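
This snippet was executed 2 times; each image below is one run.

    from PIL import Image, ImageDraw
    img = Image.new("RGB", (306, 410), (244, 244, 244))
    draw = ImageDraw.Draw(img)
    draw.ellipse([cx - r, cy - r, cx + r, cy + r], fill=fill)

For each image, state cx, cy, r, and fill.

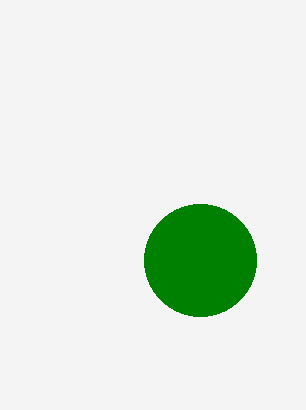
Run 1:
cx = 200; cy = 260; r = 56; fill = 'green'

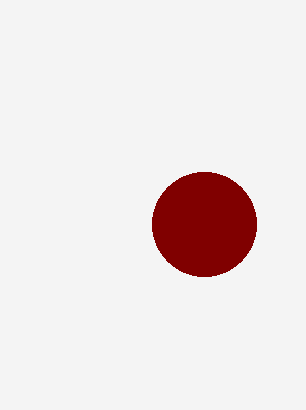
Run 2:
cx = 204; cy = 224; r = 52; fill = 'maroon'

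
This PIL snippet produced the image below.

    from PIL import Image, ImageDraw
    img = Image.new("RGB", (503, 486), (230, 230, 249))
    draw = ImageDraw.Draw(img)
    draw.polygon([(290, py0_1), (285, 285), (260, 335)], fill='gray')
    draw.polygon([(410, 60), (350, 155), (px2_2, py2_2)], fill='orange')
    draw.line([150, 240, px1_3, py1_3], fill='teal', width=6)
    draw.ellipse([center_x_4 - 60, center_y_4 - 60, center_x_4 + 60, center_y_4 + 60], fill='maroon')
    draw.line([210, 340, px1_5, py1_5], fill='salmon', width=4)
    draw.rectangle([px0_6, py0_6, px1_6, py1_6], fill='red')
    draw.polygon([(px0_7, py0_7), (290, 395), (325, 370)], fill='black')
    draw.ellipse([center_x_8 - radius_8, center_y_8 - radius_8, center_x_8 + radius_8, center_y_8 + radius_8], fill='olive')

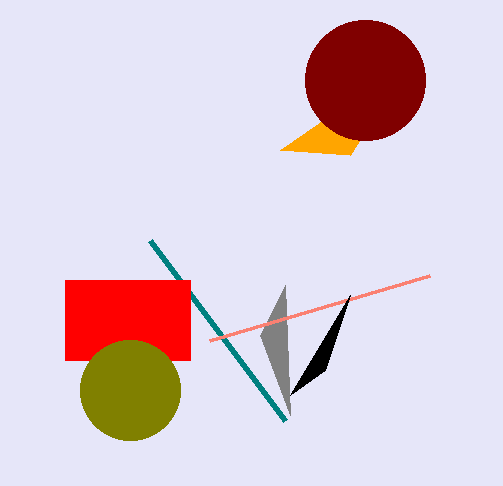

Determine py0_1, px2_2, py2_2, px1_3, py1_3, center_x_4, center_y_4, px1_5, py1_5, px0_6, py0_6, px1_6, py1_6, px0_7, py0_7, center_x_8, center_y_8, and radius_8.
py0_1 = 415; px2_2 = 280; py2_2 = 150; px1_3 = 285; py1_3 = 420; center_x_4 = 365; center_y_4 = 80; px1_5 = 430; py1_5 = 275; px0_6 = 65; py0_6 = 280; px1_6 = 190; py1_6 = 360; px0_7 = 350; py0_7 = 295; center_x_8 = 130; center_y_8 = 390; radius_8 = 50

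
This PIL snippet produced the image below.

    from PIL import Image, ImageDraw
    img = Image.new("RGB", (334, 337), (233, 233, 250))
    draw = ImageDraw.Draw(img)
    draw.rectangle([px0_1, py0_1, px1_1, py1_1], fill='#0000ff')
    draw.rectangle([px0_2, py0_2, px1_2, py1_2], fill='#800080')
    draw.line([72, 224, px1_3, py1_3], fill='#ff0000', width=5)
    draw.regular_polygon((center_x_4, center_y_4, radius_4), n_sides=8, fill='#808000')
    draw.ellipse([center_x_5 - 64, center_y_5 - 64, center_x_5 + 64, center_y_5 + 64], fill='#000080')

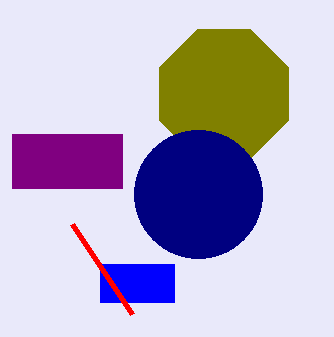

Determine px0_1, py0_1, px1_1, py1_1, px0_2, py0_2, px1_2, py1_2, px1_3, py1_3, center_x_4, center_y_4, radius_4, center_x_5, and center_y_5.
px0_1 = 100, py0_1 = 264, px1_1 = 174, py1_1 = 302, px0_2 = 12, py0_2 = 134, px1_2 = 122, py1_2 = 188, px1_3 = 132, py1_3 = 314, center_x_4 = 224, center_y_4 = 94, radius_4 = 70, center_x_5 = 198, center_y_5 = 194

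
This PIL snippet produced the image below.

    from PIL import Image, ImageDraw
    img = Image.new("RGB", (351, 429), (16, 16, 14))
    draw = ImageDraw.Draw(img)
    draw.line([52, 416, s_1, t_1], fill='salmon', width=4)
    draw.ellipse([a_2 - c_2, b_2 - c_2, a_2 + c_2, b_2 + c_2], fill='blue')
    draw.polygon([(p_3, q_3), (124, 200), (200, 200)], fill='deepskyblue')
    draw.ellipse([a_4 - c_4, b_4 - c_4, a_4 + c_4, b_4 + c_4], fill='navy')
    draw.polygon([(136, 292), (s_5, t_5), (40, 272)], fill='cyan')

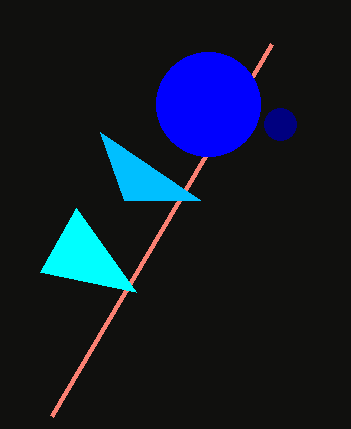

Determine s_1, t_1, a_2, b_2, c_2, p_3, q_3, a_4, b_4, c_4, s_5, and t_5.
s_1 = 272, t_1 = 44, a_2 = 208, b_2 = 104, c_2 = 52, p_3 = 100, q_3 = 132, a_4 = 280, b_4 = 124, c_4 = 16, s_5 = 76, t_5 = 208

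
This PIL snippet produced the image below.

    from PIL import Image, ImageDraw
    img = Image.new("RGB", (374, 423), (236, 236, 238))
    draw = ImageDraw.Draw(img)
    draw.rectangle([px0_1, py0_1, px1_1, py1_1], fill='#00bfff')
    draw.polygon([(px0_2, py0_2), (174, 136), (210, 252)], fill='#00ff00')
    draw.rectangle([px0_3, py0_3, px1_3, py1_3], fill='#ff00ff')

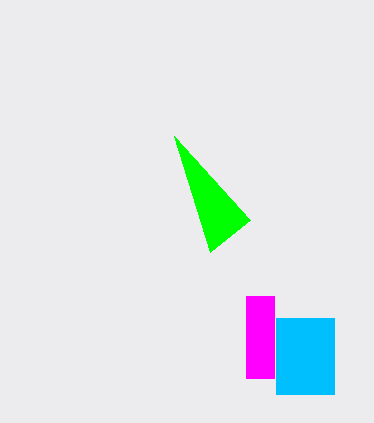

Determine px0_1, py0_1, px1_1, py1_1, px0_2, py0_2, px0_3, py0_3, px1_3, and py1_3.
px0_1 = 276
py0_1 = 318
px1_1 = 334
py1_1 = 394
px0_2 = 250
py0_2 = 220
px0_3 = 246
py0_3 = 296
px1_3 = 274
py1_3 = 378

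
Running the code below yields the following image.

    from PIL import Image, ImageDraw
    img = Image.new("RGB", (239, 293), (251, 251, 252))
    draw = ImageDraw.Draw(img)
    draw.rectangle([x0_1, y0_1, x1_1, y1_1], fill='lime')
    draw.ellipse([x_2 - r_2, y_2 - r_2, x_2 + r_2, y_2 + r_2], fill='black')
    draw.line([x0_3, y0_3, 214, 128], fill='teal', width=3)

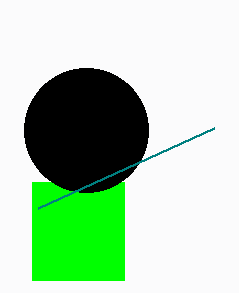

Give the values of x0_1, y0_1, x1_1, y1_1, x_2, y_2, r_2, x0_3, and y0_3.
x0_1 = 32; y0_1 = 182; x1_1 = 124; y1_1 = 280; x_2 = 86; y_2 = 130; r_2 = 62; x0_3 = 38; y0_3 = 208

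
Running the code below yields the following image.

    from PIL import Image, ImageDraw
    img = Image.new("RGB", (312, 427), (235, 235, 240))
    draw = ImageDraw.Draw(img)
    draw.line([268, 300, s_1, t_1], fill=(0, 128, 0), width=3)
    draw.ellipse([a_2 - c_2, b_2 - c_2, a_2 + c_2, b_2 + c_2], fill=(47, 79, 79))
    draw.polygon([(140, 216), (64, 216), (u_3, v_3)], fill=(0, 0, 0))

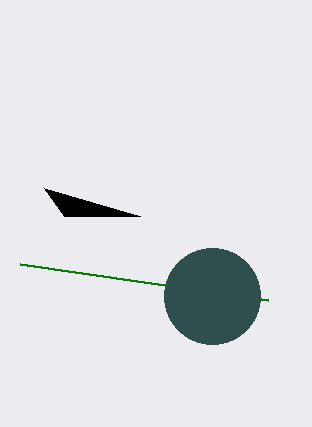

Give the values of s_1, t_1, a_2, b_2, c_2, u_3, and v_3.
s_1 = 20; t_1 = 264; a_2 = 212; b_2 = 296; c_2 = 48; u_3 = 44; v_3 = 188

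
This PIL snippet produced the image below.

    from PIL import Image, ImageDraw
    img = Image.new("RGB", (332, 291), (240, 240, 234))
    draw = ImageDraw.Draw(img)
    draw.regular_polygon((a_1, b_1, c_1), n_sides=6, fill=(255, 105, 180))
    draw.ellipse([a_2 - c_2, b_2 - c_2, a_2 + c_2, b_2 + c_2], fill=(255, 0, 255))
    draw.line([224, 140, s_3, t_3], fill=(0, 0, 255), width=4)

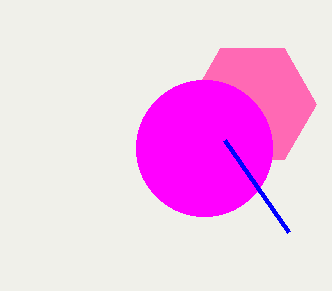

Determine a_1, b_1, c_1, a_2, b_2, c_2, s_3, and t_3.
a_1 = 252, b_1 = 104, c_1 = 64, a_2 = 204, b_2 = 148, c_2 = 68, s_3 = 288, t_3 = 232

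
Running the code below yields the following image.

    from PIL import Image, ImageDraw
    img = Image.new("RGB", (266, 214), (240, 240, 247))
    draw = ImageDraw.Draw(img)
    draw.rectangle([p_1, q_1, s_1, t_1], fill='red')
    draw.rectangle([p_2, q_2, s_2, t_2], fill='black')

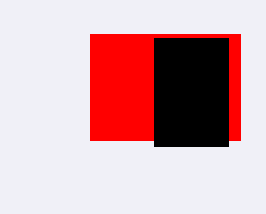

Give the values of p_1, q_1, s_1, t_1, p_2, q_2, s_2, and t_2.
p_1 = 90; q_1 = 34; s_1 = 240; t_1 = 140; p_2 = 154; q_2 = 38; s_2 = 228; t_2 = 146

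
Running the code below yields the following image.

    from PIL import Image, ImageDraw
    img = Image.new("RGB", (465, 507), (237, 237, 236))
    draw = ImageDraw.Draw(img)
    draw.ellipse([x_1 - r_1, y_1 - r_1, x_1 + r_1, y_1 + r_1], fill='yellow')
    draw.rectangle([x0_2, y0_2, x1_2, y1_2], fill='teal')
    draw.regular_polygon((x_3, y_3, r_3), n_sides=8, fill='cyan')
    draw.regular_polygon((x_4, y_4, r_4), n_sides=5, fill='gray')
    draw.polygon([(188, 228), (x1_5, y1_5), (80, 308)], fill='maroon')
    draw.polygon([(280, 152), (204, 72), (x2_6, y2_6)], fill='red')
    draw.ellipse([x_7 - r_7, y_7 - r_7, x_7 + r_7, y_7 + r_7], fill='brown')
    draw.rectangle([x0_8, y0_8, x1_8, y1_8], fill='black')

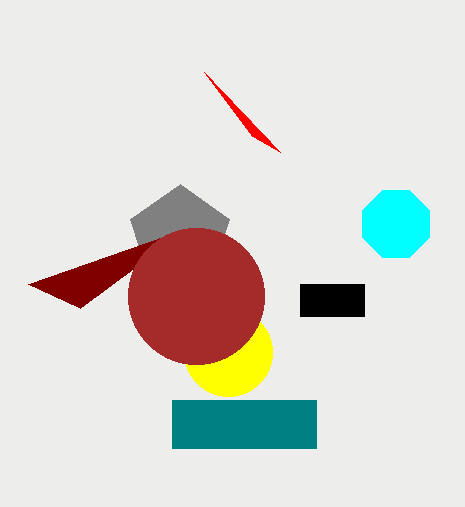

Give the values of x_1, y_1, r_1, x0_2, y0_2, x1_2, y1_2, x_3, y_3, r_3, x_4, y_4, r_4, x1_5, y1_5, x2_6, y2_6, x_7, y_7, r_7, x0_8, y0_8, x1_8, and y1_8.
x_1 = 228; y_1 = 352; r_1 = 44; x0_2 = 172; y0_2 = 400; x1_2 = 316; y1_2 = 448; x_3 = 396; y_3 = 224; r_3 = 36; x_4 = 180; y_4 = 236; r_4 = 52; x1_5 = 28; y1_5 = 284; x2_6 = 252; y2_6 = 136; x_7 = 196; y_7 = 296; r_7 = 68; x0_8 = 300; y0_8 = 284; x1_8 = 364; y1_8 = 316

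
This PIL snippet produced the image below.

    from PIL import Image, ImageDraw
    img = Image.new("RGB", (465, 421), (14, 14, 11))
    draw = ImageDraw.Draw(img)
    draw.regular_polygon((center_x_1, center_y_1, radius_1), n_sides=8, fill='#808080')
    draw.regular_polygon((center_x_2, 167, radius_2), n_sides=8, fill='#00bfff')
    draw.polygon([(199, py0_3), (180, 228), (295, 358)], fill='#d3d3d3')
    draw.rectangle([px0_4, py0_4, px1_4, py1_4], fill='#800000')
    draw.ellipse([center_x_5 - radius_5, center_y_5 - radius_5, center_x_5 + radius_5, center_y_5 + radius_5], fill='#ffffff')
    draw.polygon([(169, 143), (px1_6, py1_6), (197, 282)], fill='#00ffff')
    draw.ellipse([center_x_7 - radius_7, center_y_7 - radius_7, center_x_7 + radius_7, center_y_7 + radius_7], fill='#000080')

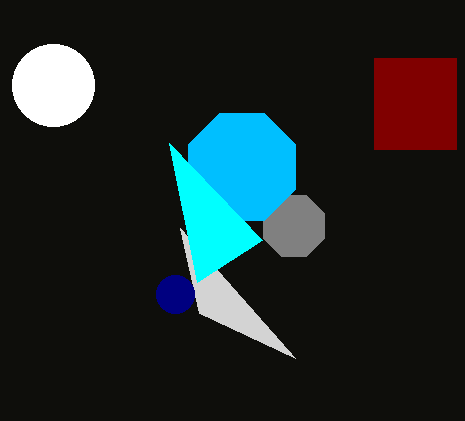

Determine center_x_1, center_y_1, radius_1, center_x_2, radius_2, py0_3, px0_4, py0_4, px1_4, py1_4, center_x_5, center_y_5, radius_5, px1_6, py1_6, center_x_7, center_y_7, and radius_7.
center_x_1 = 294
center_y_1 = 226
radius_1 = 33
center_x_2 = 242
radius_2 = 58
py0_3 = 313
px0_4 = 374
py0_4 = 58
px1_4 = 456
py1_4 = 149
center_x_5 = 53
center_y_5 = 85
radius_5 = 41
px1_6 = 262
py1_6 = 240
center_x_7 = 175
center_y_7 = 294
radius_7 = 19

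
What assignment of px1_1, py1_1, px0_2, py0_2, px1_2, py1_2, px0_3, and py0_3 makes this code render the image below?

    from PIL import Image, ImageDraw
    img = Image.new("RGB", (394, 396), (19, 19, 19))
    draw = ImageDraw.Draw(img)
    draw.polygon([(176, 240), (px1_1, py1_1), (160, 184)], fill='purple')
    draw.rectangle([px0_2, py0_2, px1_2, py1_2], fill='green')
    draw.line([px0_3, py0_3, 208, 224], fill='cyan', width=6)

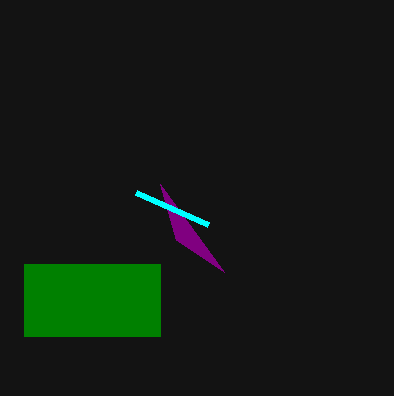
px1_1 = 224
py1_1 = 272
px0_2 = 24
py0_2 = 264
px1_2 = 160
py1_2 = 336
px0_3 = 136
py0_3 = 192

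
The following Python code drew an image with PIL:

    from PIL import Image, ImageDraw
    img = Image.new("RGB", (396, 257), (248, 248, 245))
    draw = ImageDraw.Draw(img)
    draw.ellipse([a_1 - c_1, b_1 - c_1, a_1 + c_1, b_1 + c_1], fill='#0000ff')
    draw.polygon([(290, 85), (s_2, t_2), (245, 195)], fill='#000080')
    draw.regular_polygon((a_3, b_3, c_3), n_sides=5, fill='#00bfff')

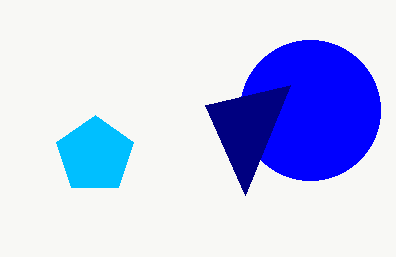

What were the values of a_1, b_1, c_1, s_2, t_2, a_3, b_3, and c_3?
a_1 = 310
b_1 = 110
c_1 = 70
s_2 = 205
t_2 = 105
a_3 = 95
b_3 = 155
c_3 = 40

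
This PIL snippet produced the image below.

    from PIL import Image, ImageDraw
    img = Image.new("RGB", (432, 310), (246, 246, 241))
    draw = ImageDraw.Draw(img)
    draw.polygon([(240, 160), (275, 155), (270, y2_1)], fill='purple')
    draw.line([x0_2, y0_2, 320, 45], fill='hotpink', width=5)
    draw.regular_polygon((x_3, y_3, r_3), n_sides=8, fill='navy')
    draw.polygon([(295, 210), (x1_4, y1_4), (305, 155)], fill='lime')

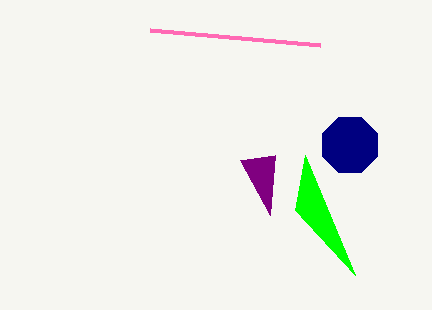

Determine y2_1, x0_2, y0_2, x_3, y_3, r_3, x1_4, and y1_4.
y2_1 = 215, x0_2 = 150, y0_2 = 30, x_3 = 350, y_3 = 145, r_3 = 30, x1_4 = 355, y1_4 = 275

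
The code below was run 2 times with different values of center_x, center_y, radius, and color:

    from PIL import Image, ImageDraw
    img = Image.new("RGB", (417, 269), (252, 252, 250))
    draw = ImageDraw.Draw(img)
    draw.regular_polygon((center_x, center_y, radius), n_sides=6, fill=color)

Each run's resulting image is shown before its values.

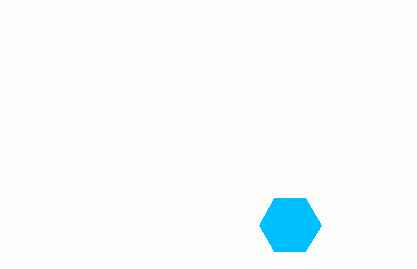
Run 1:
center_x = 290
center_y = 225
radius = 31
color = 'deepskyblue'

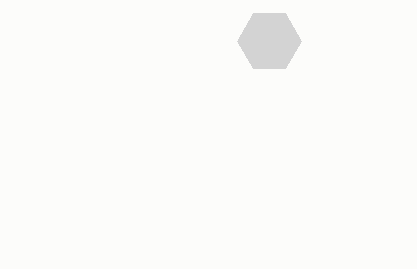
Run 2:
center_x = 269
center_y = 41
radius = 32
color = 'lightgray'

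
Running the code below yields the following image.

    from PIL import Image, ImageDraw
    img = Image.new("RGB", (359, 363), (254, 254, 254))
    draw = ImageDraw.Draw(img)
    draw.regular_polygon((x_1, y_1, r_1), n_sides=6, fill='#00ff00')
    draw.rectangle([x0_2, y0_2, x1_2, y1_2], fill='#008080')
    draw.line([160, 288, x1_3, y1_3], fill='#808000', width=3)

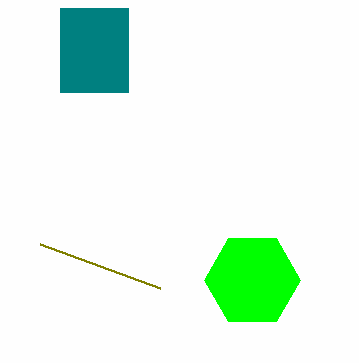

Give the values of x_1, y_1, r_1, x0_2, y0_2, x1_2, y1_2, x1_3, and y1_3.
x_1 = 252
y_1 = 280
r_1 = 48
x0_2 = 60
y0_2 = 8
x1_2 = 128
y1_2 = 92
x1_3 = 40
y1_3 = 244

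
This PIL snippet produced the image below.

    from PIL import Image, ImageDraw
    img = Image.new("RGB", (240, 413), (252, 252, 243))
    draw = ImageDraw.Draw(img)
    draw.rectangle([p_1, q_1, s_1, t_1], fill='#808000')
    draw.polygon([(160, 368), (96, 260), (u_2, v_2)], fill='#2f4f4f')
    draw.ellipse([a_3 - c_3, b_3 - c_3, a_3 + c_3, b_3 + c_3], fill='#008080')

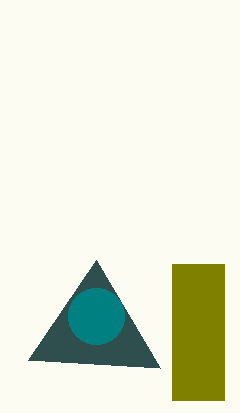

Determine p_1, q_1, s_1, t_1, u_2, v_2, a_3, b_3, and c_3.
p_1 = 172
q_1 = 264
s_1 = 224
t_1 = 400
u_2 = 28
v_2 = 360
a_3 = 96
b_3 = 316
c_3 = 28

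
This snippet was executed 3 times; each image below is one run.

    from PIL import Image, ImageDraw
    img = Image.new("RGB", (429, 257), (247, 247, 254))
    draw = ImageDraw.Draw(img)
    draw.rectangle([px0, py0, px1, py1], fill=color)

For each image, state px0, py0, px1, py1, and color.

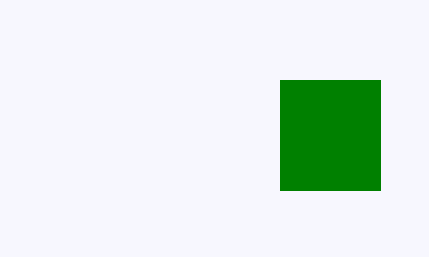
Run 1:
px0 = 280; py0 = 80; px1 = 380; py1 = 190; color = 'green'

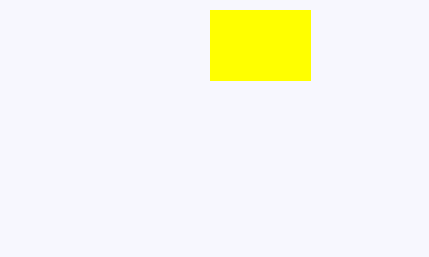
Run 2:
px0 = 210, py0 = 10, px1 = 310, py1 = 80, color = 'yellow'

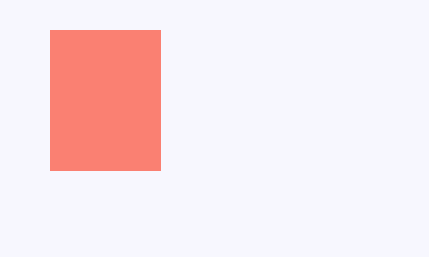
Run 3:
px0 = 50; py0 = 30; px1 = 160; py1 = 170; color = 'salmon'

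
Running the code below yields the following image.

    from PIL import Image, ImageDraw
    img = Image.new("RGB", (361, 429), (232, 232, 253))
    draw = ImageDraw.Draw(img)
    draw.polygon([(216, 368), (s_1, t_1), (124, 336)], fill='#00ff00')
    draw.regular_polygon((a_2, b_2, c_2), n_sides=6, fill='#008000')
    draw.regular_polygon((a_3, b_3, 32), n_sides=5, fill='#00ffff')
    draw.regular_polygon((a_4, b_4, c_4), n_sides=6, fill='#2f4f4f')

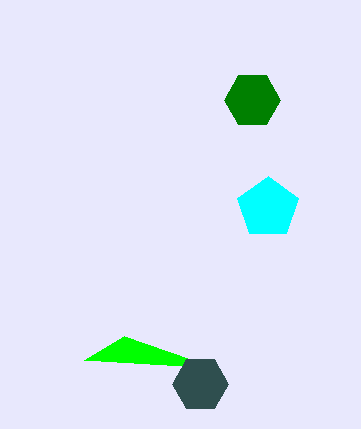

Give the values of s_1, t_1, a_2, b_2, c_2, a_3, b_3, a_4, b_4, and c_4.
s_1 = 84
t_1 = 360
a_2 = 252
b_2 = 100
c_2 = 28
a_3 = 268
b_3 = 208
a_4 = 200
b_4 = 384
c_4 = 28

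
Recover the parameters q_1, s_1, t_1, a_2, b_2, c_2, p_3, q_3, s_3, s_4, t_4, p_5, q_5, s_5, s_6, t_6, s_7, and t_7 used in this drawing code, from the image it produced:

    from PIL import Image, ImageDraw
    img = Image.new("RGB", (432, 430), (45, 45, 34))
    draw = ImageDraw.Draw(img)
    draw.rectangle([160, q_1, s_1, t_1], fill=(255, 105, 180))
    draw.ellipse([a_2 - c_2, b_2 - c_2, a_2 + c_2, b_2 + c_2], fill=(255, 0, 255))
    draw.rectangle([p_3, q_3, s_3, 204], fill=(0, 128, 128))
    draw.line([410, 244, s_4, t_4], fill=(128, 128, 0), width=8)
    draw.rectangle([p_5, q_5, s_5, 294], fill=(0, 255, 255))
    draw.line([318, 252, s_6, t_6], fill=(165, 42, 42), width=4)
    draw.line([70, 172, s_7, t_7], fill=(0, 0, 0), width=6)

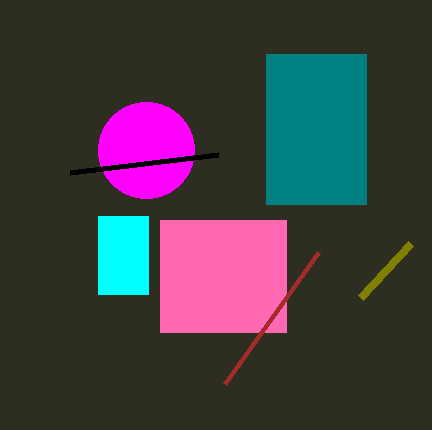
q_1 = 220
s_1 = 286
t_1 = 332
a_2 = 146
b_2 = 150
c_2 = 48
p_3 = 266
q_3 = 54
s_3 = 366
s_4 = 360
t_4 = 298
p_5 = 98
q_5 = 216
s_5 = 148
s_6 = 224
t_6 = 384
s_7 = 218
t_7 = 154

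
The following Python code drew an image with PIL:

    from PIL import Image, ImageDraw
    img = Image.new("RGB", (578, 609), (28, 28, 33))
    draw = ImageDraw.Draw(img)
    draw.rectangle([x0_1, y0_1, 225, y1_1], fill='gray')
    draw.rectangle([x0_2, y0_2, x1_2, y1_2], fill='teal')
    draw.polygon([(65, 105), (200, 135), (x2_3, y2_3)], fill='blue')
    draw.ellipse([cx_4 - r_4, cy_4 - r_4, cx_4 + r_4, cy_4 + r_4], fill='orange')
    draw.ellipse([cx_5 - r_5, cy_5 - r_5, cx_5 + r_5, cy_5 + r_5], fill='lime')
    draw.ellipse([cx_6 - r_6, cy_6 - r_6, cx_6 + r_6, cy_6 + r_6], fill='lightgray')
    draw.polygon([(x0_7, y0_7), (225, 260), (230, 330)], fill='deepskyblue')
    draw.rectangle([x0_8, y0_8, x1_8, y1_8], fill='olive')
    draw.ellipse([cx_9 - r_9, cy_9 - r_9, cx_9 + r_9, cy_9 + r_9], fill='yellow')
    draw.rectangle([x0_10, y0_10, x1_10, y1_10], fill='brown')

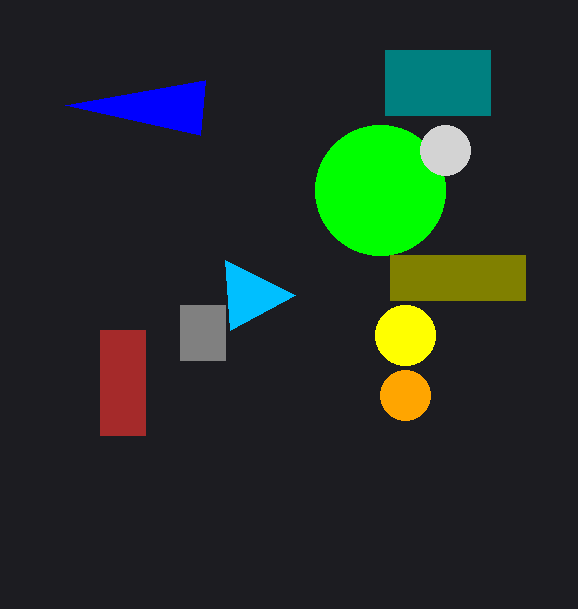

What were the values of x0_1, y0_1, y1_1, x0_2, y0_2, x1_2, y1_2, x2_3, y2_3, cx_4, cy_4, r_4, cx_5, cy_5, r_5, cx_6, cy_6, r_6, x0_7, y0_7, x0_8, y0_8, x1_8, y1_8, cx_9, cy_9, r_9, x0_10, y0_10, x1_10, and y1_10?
x0_1 = 180, y0_1 = 305, y1_1 = 360, x0_2 = 385, y0_2 = 50, x1_2 = 490, y1_2 = 115, x2_3 = 205, y2_3 = 80, cx_4 = 405, cy_4 = 395, r_4 = 25, cx_5 = 380, cy_5 = 190, r_5 = 65, cx_6 = 445, cy_6 = 150, r_6 = 25, x0_7 = 295, y0_7 = 295, x0_8 = 390, y0_8 = 255, x1_8 = 525, y1_8 = 300, cx_9 = 405, cy_9 = 335, r_9 = 30, x0_10 = 100, y0_10 = 330, x1_10 = 145, y1_10 = 435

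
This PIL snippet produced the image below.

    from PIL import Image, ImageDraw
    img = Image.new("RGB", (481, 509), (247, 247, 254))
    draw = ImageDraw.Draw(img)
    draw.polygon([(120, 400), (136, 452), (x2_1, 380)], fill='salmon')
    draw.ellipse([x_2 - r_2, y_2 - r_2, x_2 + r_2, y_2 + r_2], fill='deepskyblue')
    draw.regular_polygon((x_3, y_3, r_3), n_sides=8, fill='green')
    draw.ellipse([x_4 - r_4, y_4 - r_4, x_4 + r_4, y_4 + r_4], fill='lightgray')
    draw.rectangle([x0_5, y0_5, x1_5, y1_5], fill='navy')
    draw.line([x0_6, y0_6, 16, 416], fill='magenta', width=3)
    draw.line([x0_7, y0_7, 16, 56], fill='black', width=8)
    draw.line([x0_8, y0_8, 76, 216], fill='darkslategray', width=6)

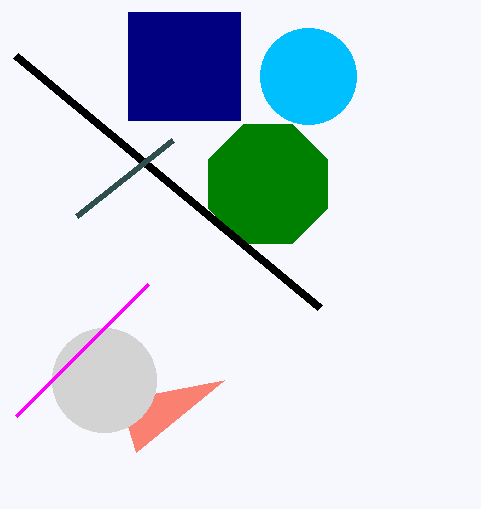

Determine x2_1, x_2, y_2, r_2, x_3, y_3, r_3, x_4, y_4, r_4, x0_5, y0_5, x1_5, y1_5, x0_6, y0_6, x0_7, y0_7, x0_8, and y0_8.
x2_1 = 224, x_2 = 308, y_2 = 76, r_2 = 48, x_3 = 268, y_3 = 184, r_3 = 64, x_4 = 104, y_4 = 380, r_4 = 52, x0_5 = 128, y0_5 = 12, x1_5 = 240, y1_5 = 120, x0_6 = 148, y0_6 = 284, x0_7 = 320, y0_7 = 308, x0_8 = 172, y0_8 = 140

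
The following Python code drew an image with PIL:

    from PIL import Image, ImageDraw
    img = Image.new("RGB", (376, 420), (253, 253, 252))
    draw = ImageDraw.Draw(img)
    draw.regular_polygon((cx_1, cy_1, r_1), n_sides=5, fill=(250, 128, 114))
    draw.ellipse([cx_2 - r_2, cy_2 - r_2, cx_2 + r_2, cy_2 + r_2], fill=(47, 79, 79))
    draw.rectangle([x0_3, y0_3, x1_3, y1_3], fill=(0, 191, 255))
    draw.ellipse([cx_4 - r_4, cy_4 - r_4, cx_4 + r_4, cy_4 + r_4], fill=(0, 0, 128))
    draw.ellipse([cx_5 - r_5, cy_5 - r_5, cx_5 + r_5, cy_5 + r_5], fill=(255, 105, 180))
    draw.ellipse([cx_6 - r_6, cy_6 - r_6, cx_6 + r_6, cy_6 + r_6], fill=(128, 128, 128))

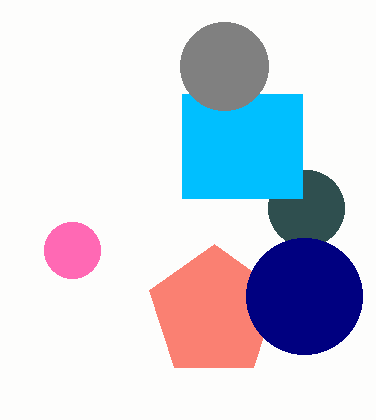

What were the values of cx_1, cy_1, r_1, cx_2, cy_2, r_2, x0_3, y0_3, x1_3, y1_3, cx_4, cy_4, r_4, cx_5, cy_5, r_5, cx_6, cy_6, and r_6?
cx_1 = 214
cy_1 = 312
r_1 = 68
cx_2 = 306
cy_2 = 208
r_2 = 38
x0_3 = 182
y0_3 = 94
x1_3 = 302
y1_3 = 198
cx_4 = 304
cy_4 = 296
r_4 = 58
cx_5 = 72
cy_5 = 250
r_5 = 28
cx_6 = 224
cy_6 = 66
r_6 = 44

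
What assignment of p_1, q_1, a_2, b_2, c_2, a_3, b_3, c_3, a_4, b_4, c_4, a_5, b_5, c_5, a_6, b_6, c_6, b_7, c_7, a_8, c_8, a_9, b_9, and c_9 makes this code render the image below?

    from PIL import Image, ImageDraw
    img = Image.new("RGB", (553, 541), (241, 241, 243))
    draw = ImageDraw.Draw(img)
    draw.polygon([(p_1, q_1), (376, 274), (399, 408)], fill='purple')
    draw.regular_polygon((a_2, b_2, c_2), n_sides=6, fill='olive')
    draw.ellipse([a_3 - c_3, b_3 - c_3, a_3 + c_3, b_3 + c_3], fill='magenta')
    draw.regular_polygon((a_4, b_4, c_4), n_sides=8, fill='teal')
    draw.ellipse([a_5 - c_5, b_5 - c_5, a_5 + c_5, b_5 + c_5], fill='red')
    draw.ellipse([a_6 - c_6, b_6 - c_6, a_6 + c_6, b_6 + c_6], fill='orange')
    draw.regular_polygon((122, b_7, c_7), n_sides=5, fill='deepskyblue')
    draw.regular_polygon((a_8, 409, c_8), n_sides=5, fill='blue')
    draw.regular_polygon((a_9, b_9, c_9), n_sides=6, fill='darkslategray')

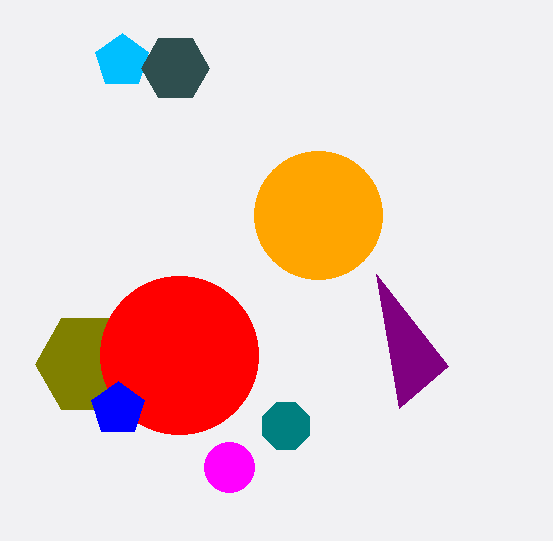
p_1 = 448
q_1 = 366
a_2 = 87
b_2 = 364
c_2 = 52
a_3 = 229
b_3 = 467
c_3 = 25
a_4 = 286
b_4 = 426
c_4 = 25
a_5 = 179
b_5 = 355
c_5 = 79
a_6 = 318
b_6 = 215
c_6 = 64
b_7 = 61
c_7 = 28
a_8 = 118
c_8 = 28
a_9 = 175
b_9 = 68
c_9 = 34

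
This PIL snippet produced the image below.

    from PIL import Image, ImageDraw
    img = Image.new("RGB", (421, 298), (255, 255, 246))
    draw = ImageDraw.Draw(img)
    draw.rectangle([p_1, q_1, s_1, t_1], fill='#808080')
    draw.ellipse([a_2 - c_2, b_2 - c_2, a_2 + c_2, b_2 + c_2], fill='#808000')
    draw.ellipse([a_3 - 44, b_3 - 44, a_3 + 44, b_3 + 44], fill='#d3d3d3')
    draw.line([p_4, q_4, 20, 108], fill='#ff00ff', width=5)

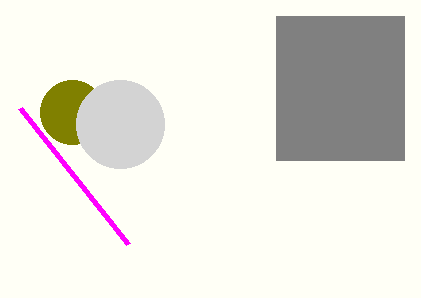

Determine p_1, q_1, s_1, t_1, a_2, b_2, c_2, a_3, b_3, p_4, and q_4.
p_1 = 276; q_1 = 16; s_1 = 404; t_1 = 160; a_2 = 72; b_2 = 112; c_2 = 32; a_3 = 120; b_3 = 124; p_4 = 128; q_4 = 244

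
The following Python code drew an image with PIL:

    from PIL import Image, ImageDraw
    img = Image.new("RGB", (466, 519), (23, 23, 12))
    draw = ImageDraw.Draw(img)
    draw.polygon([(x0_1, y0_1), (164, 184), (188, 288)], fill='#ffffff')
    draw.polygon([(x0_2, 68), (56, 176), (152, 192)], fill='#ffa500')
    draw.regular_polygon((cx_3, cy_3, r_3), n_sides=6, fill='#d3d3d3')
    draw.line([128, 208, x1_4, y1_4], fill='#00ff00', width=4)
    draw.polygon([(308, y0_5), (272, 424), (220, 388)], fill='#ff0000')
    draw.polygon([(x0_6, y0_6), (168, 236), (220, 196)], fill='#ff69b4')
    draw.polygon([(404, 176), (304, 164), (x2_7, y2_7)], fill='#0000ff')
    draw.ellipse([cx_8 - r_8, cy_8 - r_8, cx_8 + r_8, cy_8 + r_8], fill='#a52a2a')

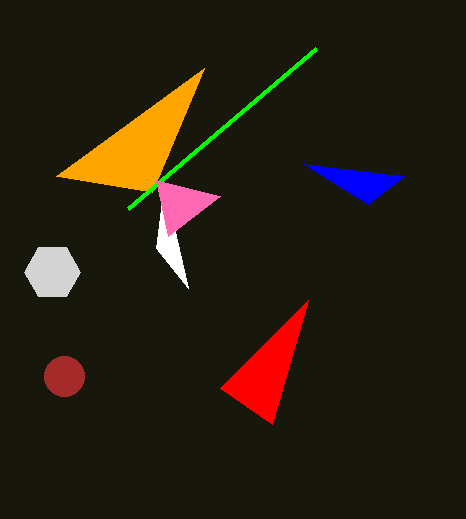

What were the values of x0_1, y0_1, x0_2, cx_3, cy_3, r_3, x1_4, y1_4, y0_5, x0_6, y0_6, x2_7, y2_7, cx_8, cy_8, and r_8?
x0_1 = 156, y0_1 = 248, x0_2 = 204, cx_3 = 52, cy_3 = 272, r_3 = 28, x1_4 = 316, y1_4 = 48, y0_5 = 300, x0_6 = 156, y0_6 = 180, x2_7 = 368, y2_7 = 204, cx_8 = 64, cy_8 = 376, r_8 = 20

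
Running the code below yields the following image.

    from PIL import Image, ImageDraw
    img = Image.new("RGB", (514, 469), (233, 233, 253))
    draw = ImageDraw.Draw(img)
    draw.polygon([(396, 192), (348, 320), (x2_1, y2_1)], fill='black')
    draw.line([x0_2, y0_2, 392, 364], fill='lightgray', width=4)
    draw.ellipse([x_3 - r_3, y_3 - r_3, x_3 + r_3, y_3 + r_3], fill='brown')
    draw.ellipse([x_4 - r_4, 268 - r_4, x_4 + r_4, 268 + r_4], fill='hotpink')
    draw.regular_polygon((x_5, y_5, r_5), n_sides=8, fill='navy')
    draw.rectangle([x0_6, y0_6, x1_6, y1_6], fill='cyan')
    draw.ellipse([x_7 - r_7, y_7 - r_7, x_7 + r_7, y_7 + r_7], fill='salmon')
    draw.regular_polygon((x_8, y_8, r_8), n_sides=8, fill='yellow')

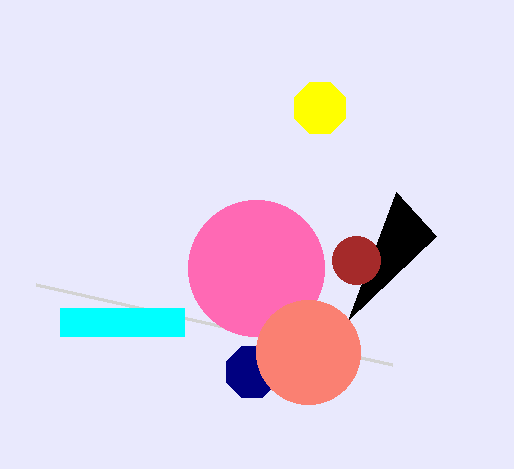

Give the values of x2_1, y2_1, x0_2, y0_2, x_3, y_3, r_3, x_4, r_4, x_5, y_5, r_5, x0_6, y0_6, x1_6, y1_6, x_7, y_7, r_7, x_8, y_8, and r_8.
x2_1 = 436; y2_1 = 236; x0_2 = 36; y0_2 = 284; x_3 = 356; y_3 = 260; r_3 = 24; x_4 = 256; r_4 = 68; x_5 = 252; y_5 = 372; r_5 = 28; x0_6 = 60; y0_6 = 308; x1_6 = 184; y1_6 = 336; x_7 = 308; y_7 = 352; r_7 = 52; x_8 = 320; y_8 = 108; r_8 = 28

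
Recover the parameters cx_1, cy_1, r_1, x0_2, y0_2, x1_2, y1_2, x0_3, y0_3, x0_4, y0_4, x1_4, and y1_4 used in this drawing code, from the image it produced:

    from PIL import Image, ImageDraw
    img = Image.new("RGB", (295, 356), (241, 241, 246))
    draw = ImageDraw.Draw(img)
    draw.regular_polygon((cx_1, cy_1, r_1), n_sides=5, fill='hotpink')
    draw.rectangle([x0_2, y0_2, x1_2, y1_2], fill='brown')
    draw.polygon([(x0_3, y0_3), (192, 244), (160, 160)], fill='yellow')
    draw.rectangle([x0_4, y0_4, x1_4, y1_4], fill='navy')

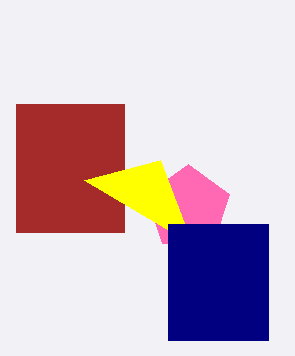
cx_1 = 188
cy_1 = 208
r_1 = 44
x0_2 = 16
y0_2 = 104
x1_2 = 124
y1_2 = 232
x0_3 = 84
y0_3 = 180
x0_4 = 168
y0_4 = 224
x1_4 = 268
y1_4 = 340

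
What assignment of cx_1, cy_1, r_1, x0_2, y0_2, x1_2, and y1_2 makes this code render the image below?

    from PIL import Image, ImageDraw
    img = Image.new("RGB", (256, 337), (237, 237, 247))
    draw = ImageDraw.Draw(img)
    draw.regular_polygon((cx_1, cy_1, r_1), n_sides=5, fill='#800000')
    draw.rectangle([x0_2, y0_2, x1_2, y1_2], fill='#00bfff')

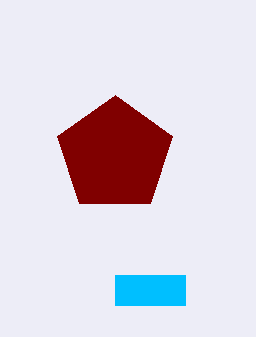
cx_1 = 115, cy_1 = 155, r_1 = 60, x0_2 = 115, y0_2 = 275, x1_2 = 185, y1_2 = 305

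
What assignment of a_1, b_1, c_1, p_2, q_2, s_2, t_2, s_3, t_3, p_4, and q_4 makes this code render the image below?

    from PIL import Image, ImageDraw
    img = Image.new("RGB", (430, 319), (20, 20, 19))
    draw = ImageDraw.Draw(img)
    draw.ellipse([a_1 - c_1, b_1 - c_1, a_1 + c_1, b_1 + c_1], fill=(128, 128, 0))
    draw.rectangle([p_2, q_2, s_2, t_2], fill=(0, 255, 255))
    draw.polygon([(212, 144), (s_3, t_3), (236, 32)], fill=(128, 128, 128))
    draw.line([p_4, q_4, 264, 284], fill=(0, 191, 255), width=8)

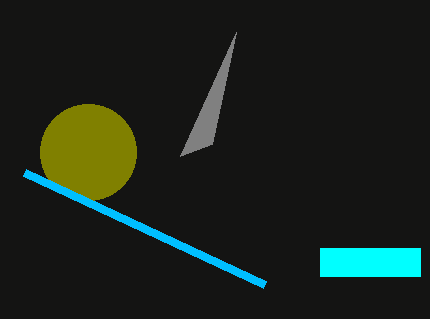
a_1 = 88, b_1 = 152, c_1 = 48, p_2 = 320, q_2 = 248, s_2 = 420, t_2 = 276, s_3 = 180, t_3 = 156, p_4 = 24, q_4 = 172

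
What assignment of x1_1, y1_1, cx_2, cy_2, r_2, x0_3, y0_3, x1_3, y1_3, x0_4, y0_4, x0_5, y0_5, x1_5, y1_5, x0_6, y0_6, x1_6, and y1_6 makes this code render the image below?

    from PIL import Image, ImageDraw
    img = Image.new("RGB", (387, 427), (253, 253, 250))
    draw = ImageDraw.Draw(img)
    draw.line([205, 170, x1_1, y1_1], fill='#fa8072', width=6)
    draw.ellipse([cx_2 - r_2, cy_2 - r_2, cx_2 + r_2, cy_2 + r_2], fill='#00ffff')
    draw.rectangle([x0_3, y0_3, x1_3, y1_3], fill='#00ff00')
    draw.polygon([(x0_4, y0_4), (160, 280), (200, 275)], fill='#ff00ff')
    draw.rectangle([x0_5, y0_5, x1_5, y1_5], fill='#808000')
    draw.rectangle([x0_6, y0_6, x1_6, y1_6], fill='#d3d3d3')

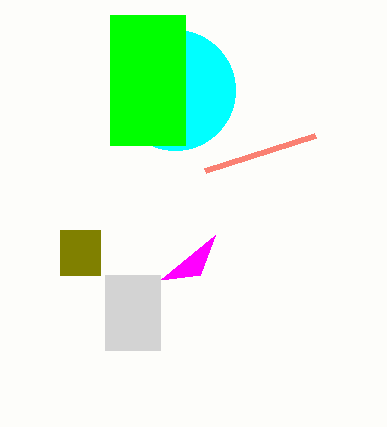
x1_1 = 315, y1_1 = 135, cx_2 = 175, cy_2 = 90, r_2 = 60, x0_3 = 110, y0_3 = 15, x1_3 = 185, y1_3 = 145, x0_4 = 215, y0_4 = 235, x0_5 = 60, y0_5 = 230, x1_5 = 100, y1_5 = 275, x0_6 = 105, y0_6 = 275, x1_6 = 160, y1_6 = 350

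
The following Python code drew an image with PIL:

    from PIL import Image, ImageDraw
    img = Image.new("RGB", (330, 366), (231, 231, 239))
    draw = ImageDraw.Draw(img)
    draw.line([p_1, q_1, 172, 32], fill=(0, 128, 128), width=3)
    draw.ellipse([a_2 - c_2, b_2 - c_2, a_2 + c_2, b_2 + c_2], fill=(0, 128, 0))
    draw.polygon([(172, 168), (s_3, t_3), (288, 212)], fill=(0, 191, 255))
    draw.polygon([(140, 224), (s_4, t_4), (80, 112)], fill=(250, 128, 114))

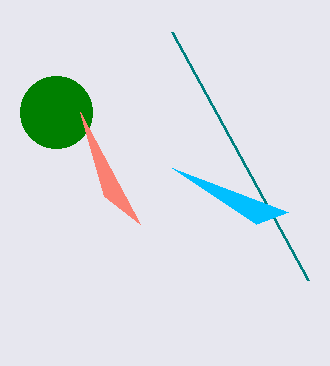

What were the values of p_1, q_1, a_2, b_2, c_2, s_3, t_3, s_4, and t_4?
p_1 = 308
q_1 = 280
a_2 = 56
b_2 = 112
c_2 = 36
s_3 = 256
t_3 = 224
s_4 = 104
t_4 = 196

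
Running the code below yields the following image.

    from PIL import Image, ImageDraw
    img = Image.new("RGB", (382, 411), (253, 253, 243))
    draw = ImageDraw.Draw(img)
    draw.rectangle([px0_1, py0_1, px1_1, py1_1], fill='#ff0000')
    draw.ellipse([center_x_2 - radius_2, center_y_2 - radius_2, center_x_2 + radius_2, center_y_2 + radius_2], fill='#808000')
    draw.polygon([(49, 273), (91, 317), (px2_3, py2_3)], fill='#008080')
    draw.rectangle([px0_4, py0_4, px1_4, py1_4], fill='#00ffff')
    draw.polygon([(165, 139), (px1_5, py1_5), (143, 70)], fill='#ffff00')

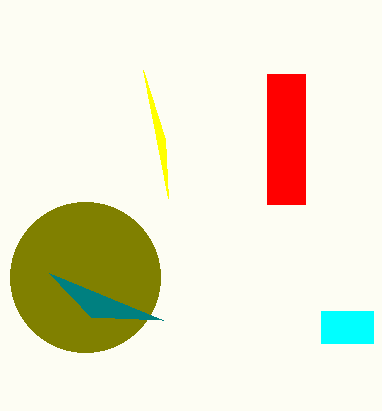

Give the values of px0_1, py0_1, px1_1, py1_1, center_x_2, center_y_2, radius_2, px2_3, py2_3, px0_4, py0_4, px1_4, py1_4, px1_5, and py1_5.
px0_1 = 267; py0_1 = 74; px1_1 = 305; py1_1 = 204; center_x_2 = 85; center_y_2 = 277; radius_2 = 75; px2_3 = 163; py2_3 = 320; px0_4 = 321; py0_4 = 311; px1_4 = 373; py1_4 = 343; px1_5 = 168; py1_5 = 198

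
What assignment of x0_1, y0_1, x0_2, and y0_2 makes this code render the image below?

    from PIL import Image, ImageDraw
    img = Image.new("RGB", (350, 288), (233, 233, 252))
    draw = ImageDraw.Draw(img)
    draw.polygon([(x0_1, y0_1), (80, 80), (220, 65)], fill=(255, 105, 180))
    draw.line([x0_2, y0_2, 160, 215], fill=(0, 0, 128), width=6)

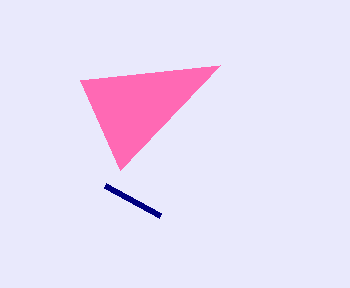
x0_1 = 120
y0_1 = 170
x0_2 = 105
y0_2 = 185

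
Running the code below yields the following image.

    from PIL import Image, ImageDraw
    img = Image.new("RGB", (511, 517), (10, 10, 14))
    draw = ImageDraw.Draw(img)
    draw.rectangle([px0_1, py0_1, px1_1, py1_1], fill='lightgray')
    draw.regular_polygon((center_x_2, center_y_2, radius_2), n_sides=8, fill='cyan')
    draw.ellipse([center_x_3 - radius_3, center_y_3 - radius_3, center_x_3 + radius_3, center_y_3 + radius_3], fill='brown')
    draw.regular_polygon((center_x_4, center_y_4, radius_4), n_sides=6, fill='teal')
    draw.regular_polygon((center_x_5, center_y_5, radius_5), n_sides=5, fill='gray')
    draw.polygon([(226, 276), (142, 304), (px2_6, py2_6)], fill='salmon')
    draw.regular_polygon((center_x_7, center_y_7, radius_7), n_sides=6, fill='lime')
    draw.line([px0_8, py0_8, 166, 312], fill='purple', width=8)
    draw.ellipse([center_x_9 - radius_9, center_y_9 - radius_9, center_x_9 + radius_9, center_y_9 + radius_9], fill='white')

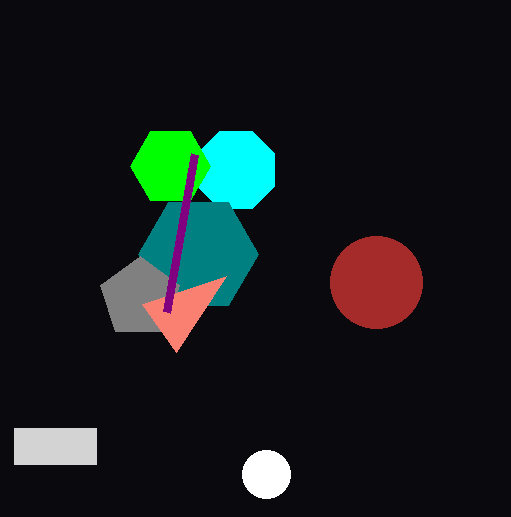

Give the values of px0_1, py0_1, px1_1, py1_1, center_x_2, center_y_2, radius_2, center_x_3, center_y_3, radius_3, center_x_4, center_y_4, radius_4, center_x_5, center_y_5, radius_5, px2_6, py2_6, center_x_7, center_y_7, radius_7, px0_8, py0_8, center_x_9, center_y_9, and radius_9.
px0_1 = 14; py0_1 = 428; px1_1 = 96; py1_1 = 464; center_x_2 = 236; center_y_2 = 170; radius_2 = 42; center_x_3 = 376; center_y_3 = 282; radius_3 = 46; center_x_4 = 198; center_y_4 = 254; radius_4 = 60; center_x_5 = 140; center_y_5 = 298; radius_5 = 42; px2_6 = 176; py2_6 = 352; center_x_7 = 170; center_y_7 = 166; radius_7 = 40; px0_8 = 194; py0_8 = 154; center_x_9 = 266; center_y_9 = 474; radius_9 = 24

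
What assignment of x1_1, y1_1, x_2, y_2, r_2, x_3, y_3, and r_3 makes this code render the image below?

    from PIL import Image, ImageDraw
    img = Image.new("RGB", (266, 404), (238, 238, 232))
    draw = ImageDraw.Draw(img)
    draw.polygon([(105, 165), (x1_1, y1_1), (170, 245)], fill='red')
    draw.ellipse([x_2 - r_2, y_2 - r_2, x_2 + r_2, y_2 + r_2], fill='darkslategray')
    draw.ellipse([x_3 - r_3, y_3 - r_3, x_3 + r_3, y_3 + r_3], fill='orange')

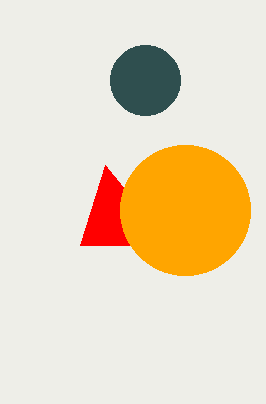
x1_1 = 80; y1_1 = 245; x_2 = 145; y_2 = 80; r_2 = 35; x_3 = 185; y_3 = 210; r_3 = 65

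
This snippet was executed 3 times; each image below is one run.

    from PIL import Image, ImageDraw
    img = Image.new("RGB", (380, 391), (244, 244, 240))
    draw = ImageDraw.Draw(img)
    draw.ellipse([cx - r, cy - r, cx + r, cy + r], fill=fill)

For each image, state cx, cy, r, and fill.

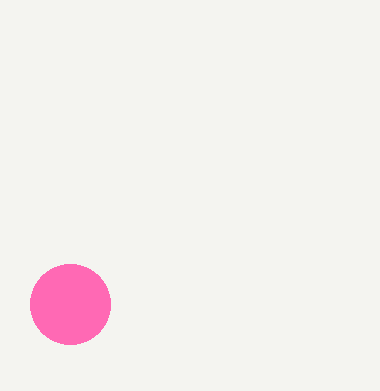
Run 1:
cx = 70
cy = 304
r = 40
fill = 'hotpink'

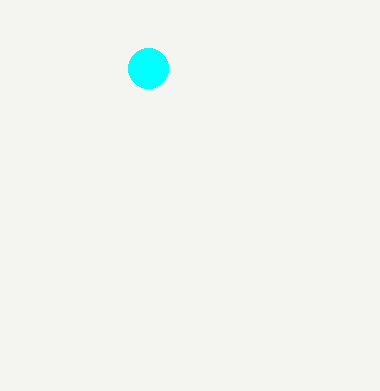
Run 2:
cx = 148
cy = 68
r = 20
fill = 'cyan'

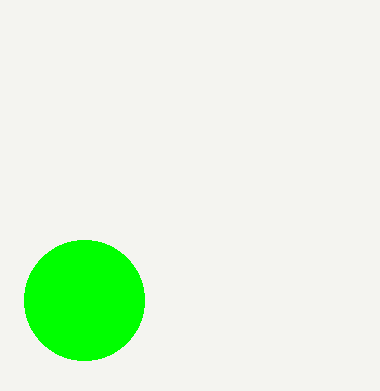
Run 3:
cx = 84; cy = 300; r = 60; fill = 'lime'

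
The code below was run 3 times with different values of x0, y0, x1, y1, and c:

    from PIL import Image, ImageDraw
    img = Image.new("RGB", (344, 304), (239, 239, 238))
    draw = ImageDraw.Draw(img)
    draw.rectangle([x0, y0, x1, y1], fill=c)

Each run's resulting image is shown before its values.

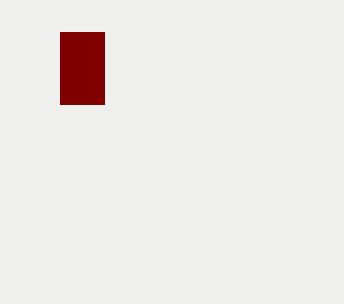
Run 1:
x0 = 60; y0 = 32; x1 = 104; y1 = 104; c = 'maroon'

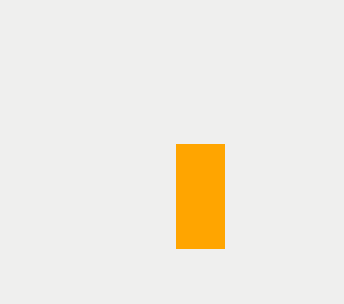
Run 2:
x0 = 176, y0 = 144, x1 = 224, y1 = 248, c = 'orange'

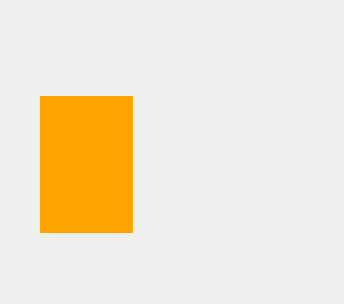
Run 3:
x0 = 40; y0 = 96; x1 = 132; y1 = 232; c = 'orange'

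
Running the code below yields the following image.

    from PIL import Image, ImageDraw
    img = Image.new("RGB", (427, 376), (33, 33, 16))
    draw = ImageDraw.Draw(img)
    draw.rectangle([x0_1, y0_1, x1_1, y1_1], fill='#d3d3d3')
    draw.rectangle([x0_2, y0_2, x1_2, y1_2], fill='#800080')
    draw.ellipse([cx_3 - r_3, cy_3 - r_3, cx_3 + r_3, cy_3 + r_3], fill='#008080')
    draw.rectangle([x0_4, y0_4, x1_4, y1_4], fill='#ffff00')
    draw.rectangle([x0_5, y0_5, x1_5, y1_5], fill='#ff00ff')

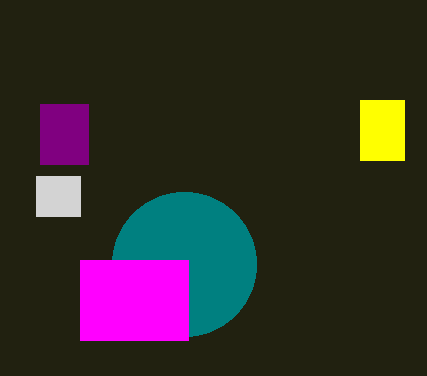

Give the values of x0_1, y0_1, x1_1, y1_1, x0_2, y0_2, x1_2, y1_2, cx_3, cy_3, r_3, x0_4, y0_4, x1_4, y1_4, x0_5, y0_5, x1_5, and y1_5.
x0_1 = 36
y0_1 = 176
x1_1 = 80
y1_1 = 216
x0_2 = 40
y0_2 = 104
x1_2 = 88
y1_2 = 164
cx_3 = 184
cy_3 = 264
r_3 = 72
x0_4 = 360
y0_4 = 100
x1_4 = 404
y1_4 = 160
x0_5 = 80
y0_5 = 260
x1_5 = 188
y1_5 = 340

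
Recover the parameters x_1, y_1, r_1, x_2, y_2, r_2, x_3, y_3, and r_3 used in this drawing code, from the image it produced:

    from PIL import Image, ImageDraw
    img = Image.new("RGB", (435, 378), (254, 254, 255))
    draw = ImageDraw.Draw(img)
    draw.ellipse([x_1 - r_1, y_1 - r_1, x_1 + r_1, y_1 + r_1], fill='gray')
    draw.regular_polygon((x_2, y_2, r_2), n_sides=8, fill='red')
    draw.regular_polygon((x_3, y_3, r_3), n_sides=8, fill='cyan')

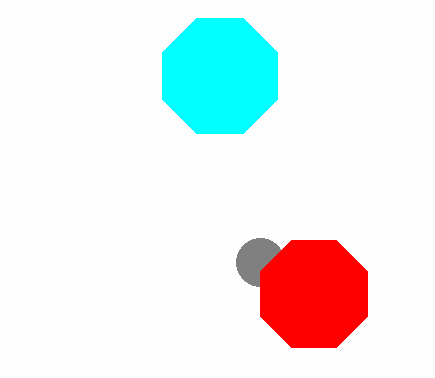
x_1 = 260; y_1 = 262; r_1 = 24; x_2 = 314; y_2 = 294; r_2 = 58; x_3 = 220; y_3 = 76; r_3 = 62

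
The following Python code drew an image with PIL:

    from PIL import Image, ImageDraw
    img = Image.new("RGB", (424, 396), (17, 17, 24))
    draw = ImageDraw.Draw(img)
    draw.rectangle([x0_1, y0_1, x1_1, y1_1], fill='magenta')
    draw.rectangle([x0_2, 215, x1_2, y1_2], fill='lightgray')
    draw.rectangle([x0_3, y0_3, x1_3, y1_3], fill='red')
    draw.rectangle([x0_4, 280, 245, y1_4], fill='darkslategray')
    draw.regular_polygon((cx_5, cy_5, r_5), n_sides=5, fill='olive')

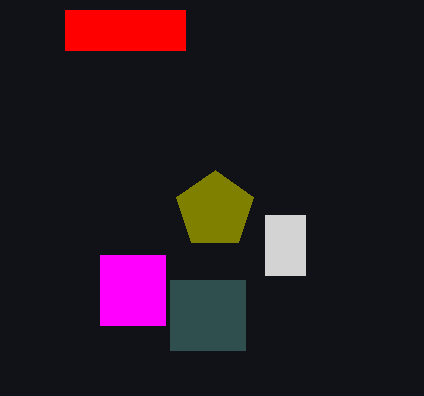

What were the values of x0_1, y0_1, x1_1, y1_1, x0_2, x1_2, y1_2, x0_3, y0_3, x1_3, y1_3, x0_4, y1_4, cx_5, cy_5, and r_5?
x0_1 = 100, y0_1 = 255, x1_1 = 165, y1_1 = 325, x0_2 = 265, x1_2 = 305, y1_2 = 275, x0_3 = 65, y0_3 = 10, x1_3 = 185, y1_3 = 50, x0_4 = 170, y1_4 = 350, cx_5 = 215, cy_5 = 210, r_5 = 40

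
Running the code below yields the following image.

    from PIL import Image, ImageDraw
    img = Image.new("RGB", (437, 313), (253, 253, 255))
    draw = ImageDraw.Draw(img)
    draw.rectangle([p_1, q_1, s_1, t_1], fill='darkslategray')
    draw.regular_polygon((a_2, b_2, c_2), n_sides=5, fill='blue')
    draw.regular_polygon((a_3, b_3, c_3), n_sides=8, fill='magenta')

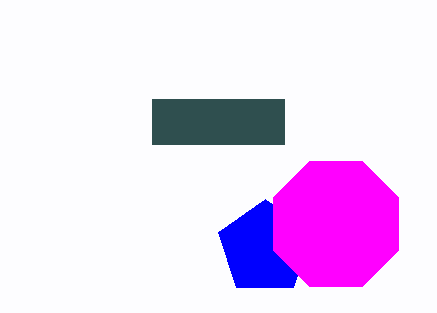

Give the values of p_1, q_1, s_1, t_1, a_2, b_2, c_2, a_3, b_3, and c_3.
p_1 = 152; q_1 = 99; s_1 = 284; t_1 = 144; a_2 = 265; b_2 = 248; c_2 = 49; a_3 = 336; b_3 = 224; c_3 = 68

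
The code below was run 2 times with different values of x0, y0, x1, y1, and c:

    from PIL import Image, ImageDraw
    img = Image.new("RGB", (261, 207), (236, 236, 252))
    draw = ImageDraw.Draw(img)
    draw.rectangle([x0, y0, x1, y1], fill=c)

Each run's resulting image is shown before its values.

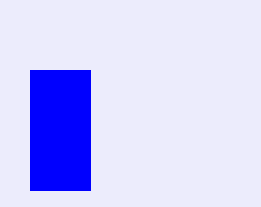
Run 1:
x0 = 30; y0 = 70; x1 = 90; y1 = 190; c = 'blue'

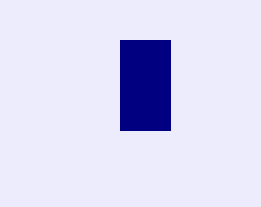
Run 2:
x0 = 120
y0 = 40
x1 = 170
y1 = 130
c = 'navy'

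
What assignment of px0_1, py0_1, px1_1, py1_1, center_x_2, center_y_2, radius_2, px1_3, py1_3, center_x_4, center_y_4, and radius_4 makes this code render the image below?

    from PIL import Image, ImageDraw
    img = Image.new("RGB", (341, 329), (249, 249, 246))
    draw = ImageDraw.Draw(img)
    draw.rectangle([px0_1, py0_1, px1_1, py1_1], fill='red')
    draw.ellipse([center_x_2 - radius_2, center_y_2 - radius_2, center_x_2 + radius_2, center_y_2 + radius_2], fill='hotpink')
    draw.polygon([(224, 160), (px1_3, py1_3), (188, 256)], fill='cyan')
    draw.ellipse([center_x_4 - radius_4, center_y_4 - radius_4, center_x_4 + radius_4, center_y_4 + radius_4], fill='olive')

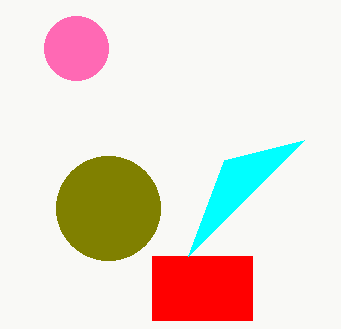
px0_1 = 152
py0_1 = 256
px1_1 = 252
py1_1 = 320
center_x_2 = 76
center_y_2 = 48
radius_2 = 32
px1_3 = 304
py1_3 = 140
center_x_4 = 108
center_y_4 = 208
radius_4 = 52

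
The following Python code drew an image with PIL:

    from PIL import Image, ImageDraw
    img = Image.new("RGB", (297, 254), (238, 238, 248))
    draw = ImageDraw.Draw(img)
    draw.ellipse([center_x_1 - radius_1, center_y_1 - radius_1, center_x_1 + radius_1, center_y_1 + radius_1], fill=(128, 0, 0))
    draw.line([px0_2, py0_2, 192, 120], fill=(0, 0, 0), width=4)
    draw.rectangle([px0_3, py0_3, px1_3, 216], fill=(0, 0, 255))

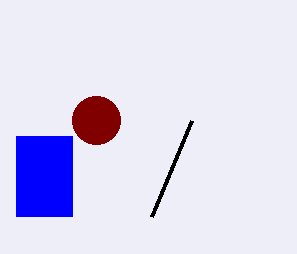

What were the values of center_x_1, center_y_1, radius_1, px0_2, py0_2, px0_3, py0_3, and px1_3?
center_x_1 = 96
center_y_1 = 120
radius_1 = 24
px0_2 = 152
py0_2 = 216
px0_3 = 16
py0_3 = 136
px1_3 = 72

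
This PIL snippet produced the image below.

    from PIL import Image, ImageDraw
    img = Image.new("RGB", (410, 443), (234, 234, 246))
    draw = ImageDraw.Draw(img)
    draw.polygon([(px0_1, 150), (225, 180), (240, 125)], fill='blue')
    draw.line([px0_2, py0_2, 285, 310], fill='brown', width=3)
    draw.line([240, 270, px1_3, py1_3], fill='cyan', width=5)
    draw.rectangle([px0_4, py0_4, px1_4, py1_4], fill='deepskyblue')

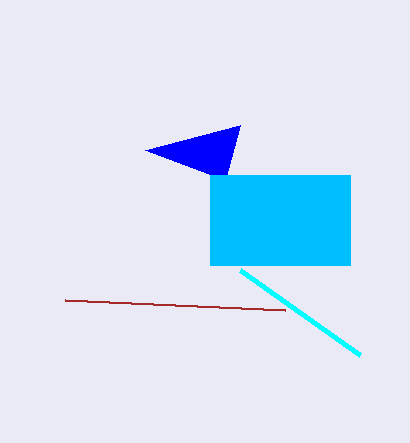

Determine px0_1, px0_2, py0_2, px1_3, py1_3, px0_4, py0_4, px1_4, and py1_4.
px0_1 = 145; px0_2 = 65; py0_2 = 300; px1_3 = 360; py1_3 = 355; px0_4 = 210; py0_4 = 175; px1_4 = 350; py1_4 = 265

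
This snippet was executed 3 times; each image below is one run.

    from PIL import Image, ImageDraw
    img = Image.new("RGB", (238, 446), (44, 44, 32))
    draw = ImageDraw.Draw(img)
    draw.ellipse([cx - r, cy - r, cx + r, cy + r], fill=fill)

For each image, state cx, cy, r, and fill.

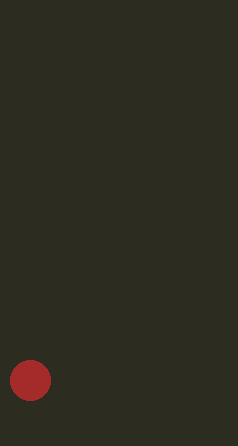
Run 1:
cx = 30
cy = 380
r = 20
fill = 'brown'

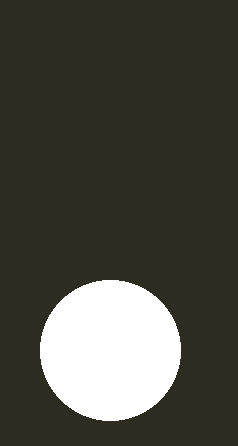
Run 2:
cx = 110, cy = 350, r = 70, fill = 'white'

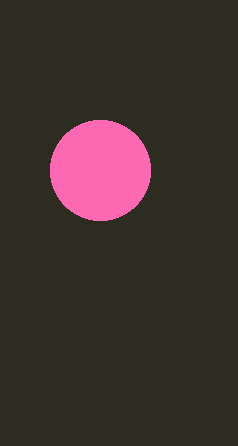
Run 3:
cx = 100; cy = 170; r = 50; fill = 'hotpink'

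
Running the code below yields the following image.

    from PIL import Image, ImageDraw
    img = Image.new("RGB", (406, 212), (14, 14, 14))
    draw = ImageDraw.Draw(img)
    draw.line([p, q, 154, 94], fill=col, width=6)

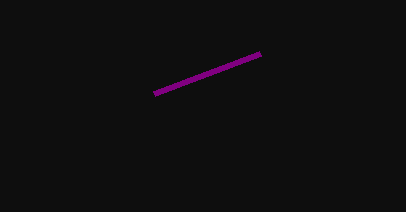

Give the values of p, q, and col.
p = 260
q = 54
col = 'purple'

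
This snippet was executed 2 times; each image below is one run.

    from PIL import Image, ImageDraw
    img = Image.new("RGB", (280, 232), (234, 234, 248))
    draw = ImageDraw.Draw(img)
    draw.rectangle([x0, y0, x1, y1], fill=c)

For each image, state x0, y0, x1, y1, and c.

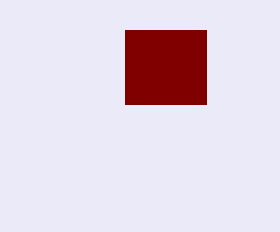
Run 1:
x0 = 125, y0 = 30, x1 = 206, y1 = 104, c = 'maroon'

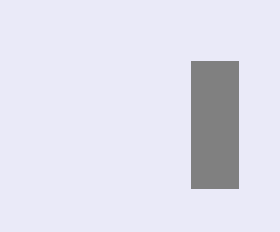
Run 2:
x0 = 191
y0 = 61
x1 = 238
y1 = 188
c = 'gray'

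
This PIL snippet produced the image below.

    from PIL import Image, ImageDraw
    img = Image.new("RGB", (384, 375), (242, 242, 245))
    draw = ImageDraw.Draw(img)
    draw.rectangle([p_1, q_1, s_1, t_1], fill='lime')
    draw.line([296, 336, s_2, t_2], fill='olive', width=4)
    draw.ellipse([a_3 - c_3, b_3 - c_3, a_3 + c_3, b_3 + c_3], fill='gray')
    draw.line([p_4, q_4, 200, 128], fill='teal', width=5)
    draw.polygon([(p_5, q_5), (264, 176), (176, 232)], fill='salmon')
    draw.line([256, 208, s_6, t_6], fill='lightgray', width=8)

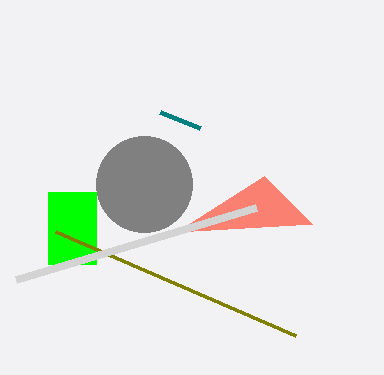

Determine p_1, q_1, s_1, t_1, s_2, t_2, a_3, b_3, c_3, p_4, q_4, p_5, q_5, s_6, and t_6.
p_1 = 48
q_1 = 192
s_1 = 96
t_1 = 264
s_2 = 56
t_2 = 232
a_3 = 144
b_3 = 184
c_3 = 48
p_4 = 160
q_4 = 112
p_5 = 312
q_5 = 224
s_6 = 16
t_6 = 280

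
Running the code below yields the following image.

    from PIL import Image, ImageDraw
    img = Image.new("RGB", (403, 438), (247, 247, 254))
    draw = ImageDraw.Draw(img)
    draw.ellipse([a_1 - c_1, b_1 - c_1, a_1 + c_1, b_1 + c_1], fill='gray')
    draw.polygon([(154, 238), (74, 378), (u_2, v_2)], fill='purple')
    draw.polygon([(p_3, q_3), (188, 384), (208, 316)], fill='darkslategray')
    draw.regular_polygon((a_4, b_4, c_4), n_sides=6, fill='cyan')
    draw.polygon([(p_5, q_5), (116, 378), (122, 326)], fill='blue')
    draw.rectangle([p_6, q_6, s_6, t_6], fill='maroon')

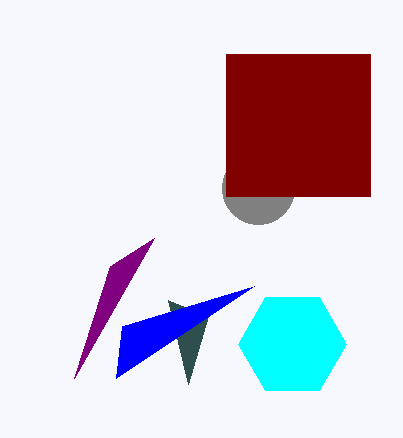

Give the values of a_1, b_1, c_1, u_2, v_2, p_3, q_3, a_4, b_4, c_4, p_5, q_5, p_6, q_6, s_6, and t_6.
a_1 = 258, b_1 = 188, c_1 = 36, u_2 = 110, v_2 = 266, p_3 = 168, q_3 = 300, a_4 = 292, b_4 = 344, c_4 = 54, p_5 = 254, q_5 = 286, p_6 = 226, q_6 = 54, s_6 = 370, t_6 = 196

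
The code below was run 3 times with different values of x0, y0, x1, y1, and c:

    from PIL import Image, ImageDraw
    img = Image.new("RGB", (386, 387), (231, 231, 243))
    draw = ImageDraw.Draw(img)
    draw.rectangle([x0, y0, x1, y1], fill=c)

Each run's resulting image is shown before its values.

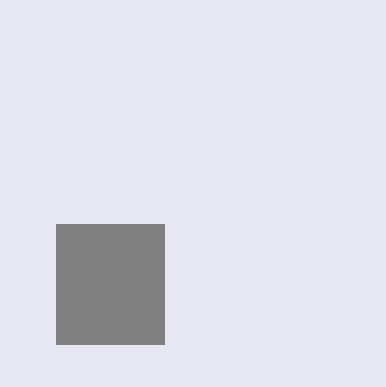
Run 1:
x0 = 56, y0 = 224, x1 = 164, y1 = 344, c = 'gray'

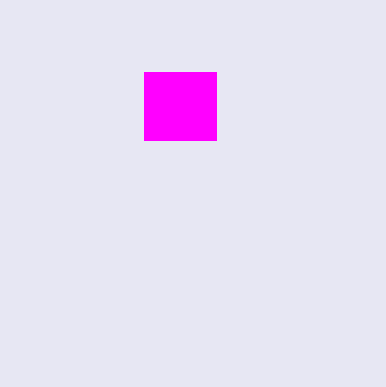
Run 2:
x0 = 144; y0 = 72; x1 = 216; y1 = 140; c = 'magenta'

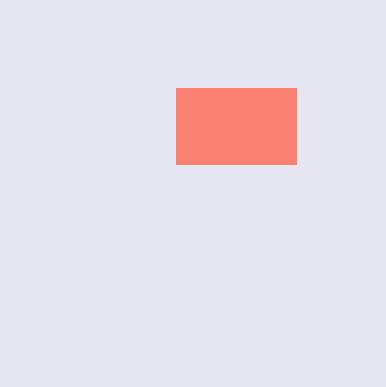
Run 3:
x0 = 176
y0 = 88
x1 = 296
y1 = 164
c = 'salmon'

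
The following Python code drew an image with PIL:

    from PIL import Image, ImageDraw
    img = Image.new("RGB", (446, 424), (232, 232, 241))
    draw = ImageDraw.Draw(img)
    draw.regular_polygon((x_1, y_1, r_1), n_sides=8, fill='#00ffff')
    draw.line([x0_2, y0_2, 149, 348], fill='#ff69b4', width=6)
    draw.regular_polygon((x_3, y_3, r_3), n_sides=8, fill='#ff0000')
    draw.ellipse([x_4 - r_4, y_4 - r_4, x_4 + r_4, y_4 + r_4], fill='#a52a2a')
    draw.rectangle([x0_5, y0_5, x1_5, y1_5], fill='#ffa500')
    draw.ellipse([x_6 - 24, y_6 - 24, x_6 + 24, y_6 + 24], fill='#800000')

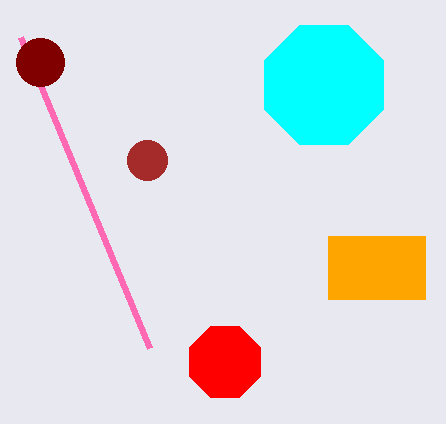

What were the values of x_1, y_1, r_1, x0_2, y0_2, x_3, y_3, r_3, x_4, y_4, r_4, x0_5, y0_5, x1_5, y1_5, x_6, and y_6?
x_1 = 324; y_1 = 85; r_1 = 64; x0_2 = 20; y0_2 = 37; x_3 = 225; y_3 = 362; r_3 = 38; x_4 = 147; y_4 = 160; r_4 = 20; x0_5 = 328; y0_5 = 236; x1_5 = 425; y1_5 = 299; x_6 = 40; y_6 = 62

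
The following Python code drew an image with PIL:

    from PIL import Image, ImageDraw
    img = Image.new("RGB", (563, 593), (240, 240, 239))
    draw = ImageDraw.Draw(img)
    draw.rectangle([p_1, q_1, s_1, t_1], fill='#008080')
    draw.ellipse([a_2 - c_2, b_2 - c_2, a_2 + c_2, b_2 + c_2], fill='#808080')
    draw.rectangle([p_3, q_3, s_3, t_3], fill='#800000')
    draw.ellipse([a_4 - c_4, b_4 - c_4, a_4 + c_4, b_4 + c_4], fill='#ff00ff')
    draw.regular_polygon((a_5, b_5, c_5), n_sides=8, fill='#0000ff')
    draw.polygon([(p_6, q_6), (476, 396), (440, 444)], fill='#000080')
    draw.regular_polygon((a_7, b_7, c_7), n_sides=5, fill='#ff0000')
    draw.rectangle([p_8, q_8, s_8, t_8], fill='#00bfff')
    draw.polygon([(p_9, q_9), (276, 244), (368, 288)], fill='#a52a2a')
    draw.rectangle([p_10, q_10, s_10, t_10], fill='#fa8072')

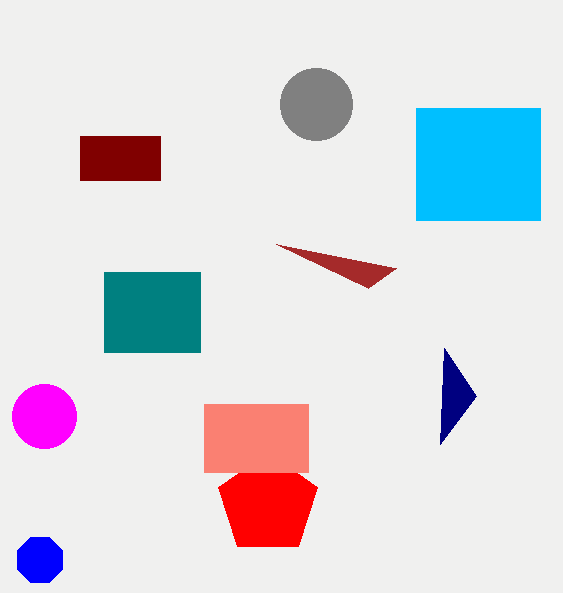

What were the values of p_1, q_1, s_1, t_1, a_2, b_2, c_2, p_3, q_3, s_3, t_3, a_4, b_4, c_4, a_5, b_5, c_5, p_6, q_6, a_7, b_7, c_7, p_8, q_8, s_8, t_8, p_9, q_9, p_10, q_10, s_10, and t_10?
p_1 = 104; q_1 = 272; s_1 = 200; t_1 = 352; a_2 = 316; b_2 = 104; c_2 = 36; p_3 = 80; q_3 = 136; s_3 = 160; t_3 = 180; a_4 = 44; b_4 = 416; c_4 = 32; a_5 = 40; b_5 = 560; c_5 = 24; p_6 = 444; q_6 = 348; a_7 = 268; b_7 = 504; c_7 = 52; p_8 = 416; q_8 = 108; s_8 = 540; t_8 = 220; p_9 = 396; q_9 = 268; p_10 = 204; q_10 = 404; s_10 = 308; t_10 = 472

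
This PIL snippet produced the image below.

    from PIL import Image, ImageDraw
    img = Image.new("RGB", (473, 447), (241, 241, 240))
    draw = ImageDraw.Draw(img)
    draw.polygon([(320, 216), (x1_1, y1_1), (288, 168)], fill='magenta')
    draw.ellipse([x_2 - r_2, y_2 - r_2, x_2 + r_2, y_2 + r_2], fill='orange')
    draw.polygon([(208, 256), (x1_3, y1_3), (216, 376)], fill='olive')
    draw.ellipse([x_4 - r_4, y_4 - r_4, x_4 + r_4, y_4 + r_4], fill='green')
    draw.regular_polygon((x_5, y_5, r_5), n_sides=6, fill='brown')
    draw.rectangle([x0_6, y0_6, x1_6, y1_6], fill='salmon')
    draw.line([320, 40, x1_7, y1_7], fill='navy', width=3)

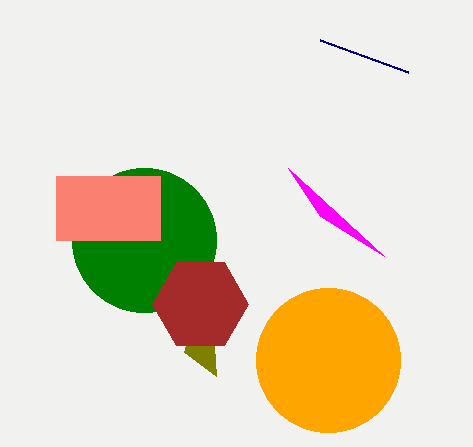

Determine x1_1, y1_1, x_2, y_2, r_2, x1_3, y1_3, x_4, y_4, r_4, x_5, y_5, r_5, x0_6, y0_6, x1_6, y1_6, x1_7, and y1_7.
x1_1 = 384; y1_1 = 256; x_2 = 328; y_2 = 360; r_2 = 72; x1_3 = 184; y1_3 = 352; x_4 = 144; y_4 = 240; r_4 = 72; x_5 = 200; y_5 = 304; r_5 = 48; x0_6 = 56; y0_6 = 176; x1_6 = 160; y1_6 = 240; x1_7 = 408; y1_7 = 72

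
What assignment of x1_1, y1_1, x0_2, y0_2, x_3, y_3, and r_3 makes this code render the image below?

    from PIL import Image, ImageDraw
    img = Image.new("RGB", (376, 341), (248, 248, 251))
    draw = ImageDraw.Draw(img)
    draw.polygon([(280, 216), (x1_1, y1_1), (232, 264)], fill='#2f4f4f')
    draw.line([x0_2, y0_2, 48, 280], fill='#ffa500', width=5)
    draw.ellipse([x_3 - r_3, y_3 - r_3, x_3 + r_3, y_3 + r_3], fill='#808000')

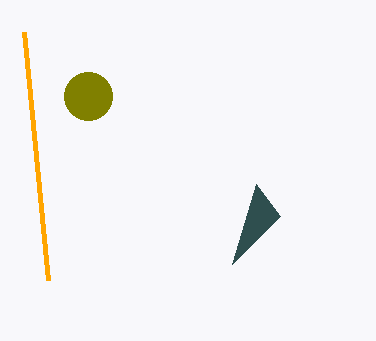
x1_1 = 256
y1_1 = 184
x0_2 = 24
y0_2 = 32
x_3 = 88
y_3 = 96
r_3 = 24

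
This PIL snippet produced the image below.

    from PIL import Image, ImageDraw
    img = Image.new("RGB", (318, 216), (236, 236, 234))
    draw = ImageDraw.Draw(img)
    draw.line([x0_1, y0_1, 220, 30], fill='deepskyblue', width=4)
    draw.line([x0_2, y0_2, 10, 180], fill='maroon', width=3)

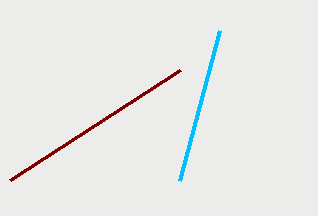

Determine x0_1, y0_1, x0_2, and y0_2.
x0_1 = 180; y0_1 = 180; x0_2 = 180; y0_2 = 70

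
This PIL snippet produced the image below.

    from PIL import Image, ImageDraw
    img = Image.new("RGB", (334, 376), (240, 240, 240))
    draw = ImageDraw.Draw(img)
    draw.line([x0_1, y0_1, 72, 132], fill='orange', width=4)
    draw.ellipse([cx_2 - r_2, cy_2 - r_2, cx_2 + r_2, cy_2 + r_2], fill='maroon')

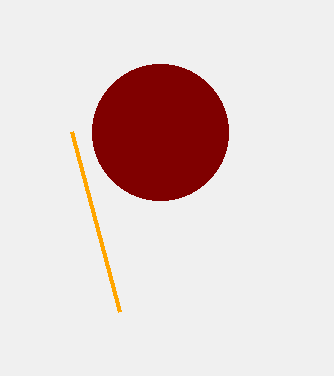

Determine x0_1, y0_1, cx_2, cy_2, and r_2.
x0_1 = 120, y0_1 = 312, cx_2 = 160, cy_2 = 132, r_2 = 68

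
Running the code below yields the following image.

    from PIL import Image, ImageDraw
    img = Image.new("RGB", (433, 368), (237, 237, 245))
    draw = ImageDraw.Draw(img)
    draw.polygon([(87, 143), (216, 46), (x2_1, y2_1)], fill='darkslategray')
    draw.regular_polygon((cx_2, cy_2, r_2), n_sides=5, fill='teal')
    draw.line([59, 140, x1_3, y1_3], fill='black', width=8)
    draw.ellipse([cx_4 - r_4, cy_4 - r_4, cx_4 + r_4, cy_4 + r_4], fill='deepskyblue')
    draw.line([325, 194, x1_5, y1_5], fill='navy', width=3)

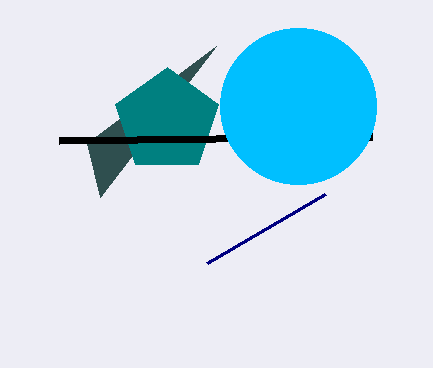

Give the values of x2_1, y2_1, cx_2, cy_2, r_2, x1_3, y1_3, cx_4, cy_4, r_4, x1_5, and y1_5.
x2_1 = 100, y2_1 = 197, cx_2 = 167, cy_2 = 121, r_2 = 54, x1_3 = 372, y1_3 = 136, cx_4 = 298, cy_4 = 106, r_4 = 78, x1_5 = 207, y1_5 = 263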